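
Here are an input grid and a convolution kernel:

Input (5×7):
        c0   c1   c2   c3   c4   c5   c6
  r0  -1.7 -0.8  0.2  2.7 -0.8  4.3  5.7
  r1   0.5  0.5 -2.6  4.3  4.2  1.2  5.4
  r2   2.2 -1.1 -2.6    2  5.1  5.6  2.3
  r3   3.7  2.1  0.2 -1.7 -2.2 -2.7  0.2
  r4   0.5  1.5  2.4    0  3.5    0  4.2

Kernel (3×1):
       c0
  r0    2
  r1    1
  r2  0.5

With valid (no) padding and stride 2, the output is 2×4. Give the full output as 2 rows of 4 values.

-1.8 -3.5 5.15 17.95
8.35 -3.8 9.75 6.9

Output[0,0]: The receptive field on the input at this output position is [-1.7 / 0.5 / 2.2]. Elementwise product with the kernel and sum: -1.7·2 + 0.5·1 + 2.2·0.5.
Output[0,1]: The receptive field on the input at this output position is [0.2 / -2.6 / -2.6]. Elementwise product with the kernel and sum: 0.2·2 + -2.6·1 + -2.6·0.5.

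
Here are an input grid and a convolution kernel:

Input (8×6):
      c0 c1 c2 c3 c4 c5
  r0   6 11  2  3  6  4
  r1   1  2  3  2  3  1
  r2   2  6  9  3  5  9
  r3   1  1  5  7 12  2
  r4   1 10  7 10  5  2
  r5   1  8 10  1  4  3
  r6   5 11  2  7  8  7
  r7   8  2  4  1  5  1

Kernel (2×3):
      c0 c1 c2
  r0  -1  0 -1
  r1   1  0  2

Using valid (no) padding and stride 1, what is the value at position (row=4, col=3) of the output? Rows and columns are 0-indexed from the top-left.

-5

The receptive field on the input at this output position is [10 5 2 / 1 4 3]. Elementwise product with the kernel and sum: 10·-1 + 2·-1 + 1·1 + 3·2.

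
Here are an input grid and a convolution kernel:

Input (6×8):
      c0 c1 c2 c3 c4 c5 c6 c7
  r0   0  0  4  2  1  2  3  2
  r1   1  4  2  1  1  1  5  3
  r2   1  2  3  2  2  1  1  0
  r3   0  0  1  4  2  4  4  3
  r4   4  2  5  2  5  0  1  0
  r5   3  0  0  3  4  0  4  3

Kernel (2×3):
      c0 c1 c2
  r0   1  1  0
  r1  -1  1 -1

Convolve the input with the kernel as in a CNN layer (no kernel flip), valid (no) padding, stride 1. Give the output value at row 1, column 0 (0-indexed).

3

The receptive field on the input at this output position is [1 4 2 / 1 2 3]. Elementwise product with the kernel and sum: 1·1 + 4·1 + 1·-1 + 2·1 + 3·-1.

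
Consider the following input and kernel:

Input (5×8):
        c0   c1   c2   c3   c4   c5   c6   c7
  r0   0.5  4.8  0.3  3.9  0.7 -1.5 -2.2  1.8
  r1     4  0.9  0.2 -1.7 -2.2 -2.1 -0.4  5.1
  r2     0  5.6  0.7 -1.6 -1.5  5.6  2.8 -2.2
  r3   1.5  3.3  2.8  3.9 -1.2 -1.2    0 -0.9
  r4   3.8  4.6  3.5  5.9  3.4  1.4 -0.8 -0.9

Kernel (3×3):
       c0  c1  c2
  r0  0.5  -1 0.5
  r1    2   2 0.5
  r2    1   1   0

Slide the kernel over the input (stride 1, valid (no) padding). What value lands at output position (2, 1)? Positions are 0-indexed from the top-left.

The receptive field on the input at this output position is [5.6 0.7 -1.6 / 3.3 2.8 3.9 / 4.6 3.5 5.9]. Elementwise product with the kernel and sum: 5.6·0.5 + 0.7·-1 + -1.6·0.5 + 3.3·2 + 2.8·2 + 3.9·0.5 + 4.6·1 + 3.5·1.

23.55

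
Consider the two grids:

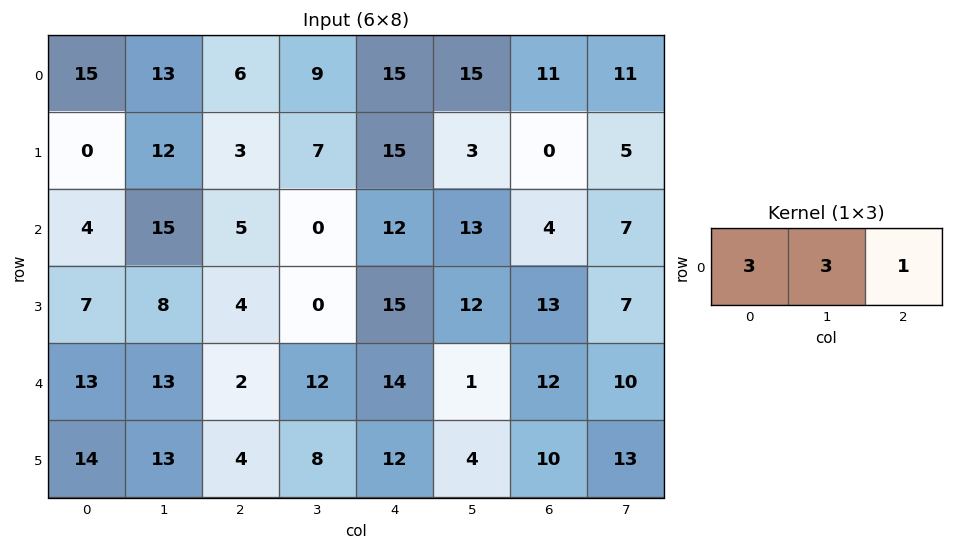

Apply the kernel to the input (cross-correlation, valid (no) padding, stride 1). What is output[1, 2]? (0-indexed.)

The receptive field on the input at this output position is [3 7 15]. Elementwise product with the kernel and sum: 3·3 + 7·3 + 15·1.

45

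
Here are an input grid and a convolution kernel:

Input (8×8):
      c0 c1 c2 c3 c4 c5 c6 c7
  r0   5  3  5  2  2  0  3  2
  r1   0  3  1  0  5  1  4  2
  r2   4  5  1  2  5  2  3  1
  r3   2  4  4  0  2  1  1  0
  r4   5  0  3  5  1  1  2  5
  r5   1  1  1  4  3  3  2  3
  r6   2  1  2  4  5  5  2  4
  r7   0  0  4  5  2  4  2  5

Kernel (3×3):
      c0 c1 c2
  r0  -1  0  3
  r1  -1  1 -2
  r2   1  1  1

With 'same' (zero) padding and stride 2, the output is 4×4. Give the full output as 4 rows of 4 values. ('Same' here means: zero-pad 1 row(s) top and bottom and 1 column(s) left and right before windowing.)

Output[0,0]: The receptive field on the zero-padded input at this output position is [0 0 0 / 0 5 3 / 0 0 3]. Elementwise product with the kernel and sum: 0·-1 + 0·3 + 0·-1 + 5·1 + 3·-2 + 0·1 + 0·1 + 3·1.
Output[0,1]: The receptive field on the zero-padded input at this output position is [0 0 0 / 3 5 2 / 3 1 0]. Elementwise product with the kernel and sum: 0·-1 + 0·3 + 3·-1 + 5·1 + 2·-2 + 3·1 + 1·1 + 0·1.

2 2 6 6
9 -3 5 6
19 -5 7 -2
3 13 7 6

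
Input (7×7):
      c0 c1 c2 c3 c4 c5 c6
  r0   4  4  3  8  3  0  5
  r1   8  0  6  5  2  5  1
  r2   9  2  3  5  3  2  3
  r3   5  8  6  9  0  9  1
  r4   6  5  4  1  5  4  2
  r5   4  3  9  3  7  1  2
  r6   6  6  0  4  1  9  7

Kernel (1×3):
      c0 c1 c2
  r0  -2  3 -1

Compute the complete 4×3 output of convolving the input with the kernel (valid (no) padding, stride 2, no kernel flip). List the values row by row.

Output[0,0]: The receptive field on the input at this output position is [4 4 3]. Elementwise product with the kernel and sum: 4·-2 + 4·3 + 3·-1.

1 15 -11
-15 6 -3
-1 -10 0
6 11 18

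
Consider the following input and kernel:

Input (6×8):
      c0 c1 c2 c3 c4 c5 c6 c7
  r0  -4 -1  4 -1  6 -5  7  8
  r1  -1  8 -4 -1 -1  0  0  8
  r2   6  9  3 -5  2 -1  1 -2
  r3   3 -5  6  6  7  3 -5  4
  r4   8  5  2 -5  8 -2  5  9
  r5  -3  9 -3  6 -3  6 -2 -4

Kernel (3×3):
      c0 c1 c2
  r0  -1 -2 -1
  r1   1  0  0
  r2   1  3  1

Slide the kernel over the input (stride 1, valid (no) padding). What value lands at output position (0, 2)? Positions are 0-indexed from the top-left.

-22

The receptive field on the input at this output position is [4 -1 6 / -4 -1 -1 / 3 -5 2]. Elementwise product with the kernel and sum: 4·-1 + -1·-2 + 6·-1 + -4·1 + 3·1 + -5·3 + 2·1.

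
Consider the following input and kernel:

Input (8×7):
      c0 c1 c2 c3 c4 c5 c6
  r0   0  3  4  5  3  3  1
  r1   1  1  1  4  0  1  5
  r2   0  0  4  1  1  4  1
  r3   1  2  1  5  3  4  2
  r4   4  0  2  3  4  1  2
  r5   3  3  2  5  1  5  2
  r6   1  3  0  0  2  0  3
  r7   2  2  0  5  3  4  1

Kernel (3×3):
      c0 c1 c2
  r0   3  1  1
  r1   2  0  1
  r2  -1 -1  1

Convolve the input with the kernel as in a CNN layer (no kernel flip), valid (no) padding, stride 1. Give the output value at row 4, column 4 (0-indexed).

20

The receptive field on the input at this output position is [4 1 2 / 1 5 2 / 2 0 3]. Elementwise product with the kernel and sum: 4·3 + 1·1 + 2·1 + 1·2 + 2·1 + 2·-1 + 0·-1 + 3·1.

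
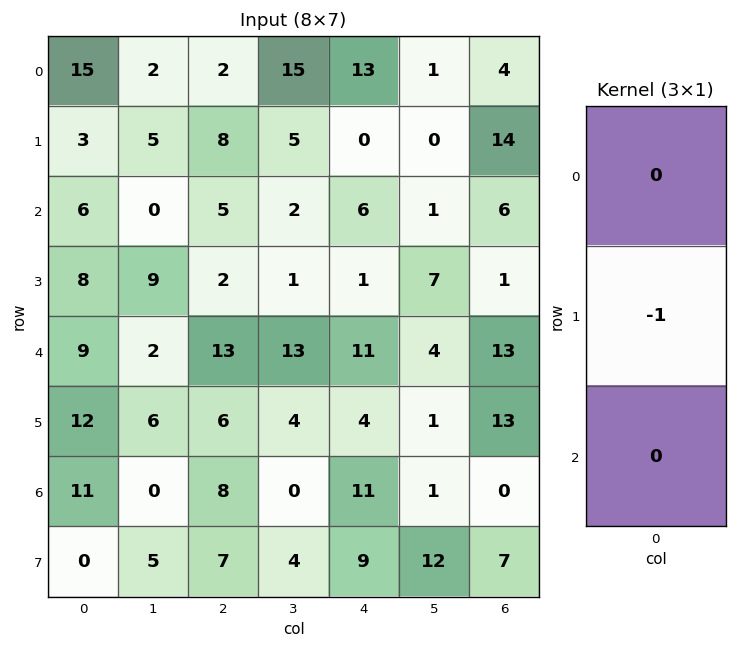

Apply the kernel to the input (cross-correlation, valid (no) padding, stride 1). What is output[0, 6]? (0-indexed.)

The receptive field on the input at this output position is [4 / 14 / 6]. Elementwise product with the kernel and sum: 14·-1.

-14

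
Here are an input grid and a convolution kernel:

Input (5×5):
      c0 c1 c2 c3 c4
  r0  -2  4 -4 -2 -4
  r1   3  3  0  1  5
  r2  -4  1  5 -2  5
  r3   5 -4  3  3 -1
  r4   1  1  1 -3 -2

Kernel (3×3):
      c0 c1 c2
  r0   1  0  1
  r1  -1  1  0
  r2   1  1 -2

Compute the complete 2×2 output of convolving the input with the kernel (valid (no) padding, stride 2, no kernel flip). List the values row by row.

Output[0,0]: The receptive field on the input at this output position is [-2 4 -4 / 3 3 0 / -4 1 5]. Elementwise product with the kernel and sum: -2·1 + -4·1 + 3·-1 + 3·1 + -4·1 + 1·1 + 5·-2.
Output[0,1]: The receptive field on the input at this output position is [-4 -2 -4 / 0 1 5 / 5 -2 5]. Elementwise product with the kernel and sum: -4·1 + -4·1 + 0·-1 + 1·1 + 5·1 + -2·1 + 5·-2.

-19 -14
-8 12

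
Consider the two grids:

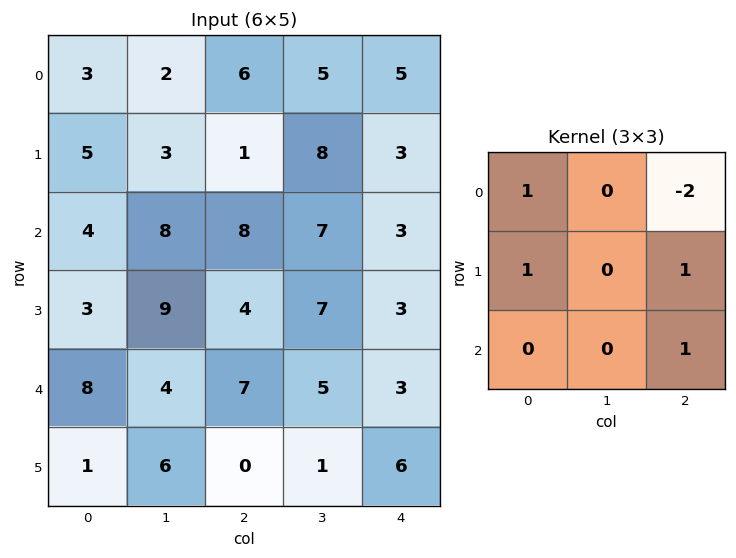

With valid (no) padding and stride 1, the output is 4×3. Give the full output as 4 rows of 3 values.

Output[0,0]: The receptive field on the input at this output position is [3 2 6 / 5 3 1 / 4 8 8]. Elementwise product with the kernel and sum: 3·1 + 6·-2 + 5·1 + 1·1 + 8·1.

5 10 3
19 9 9
2 15 12
10 5 14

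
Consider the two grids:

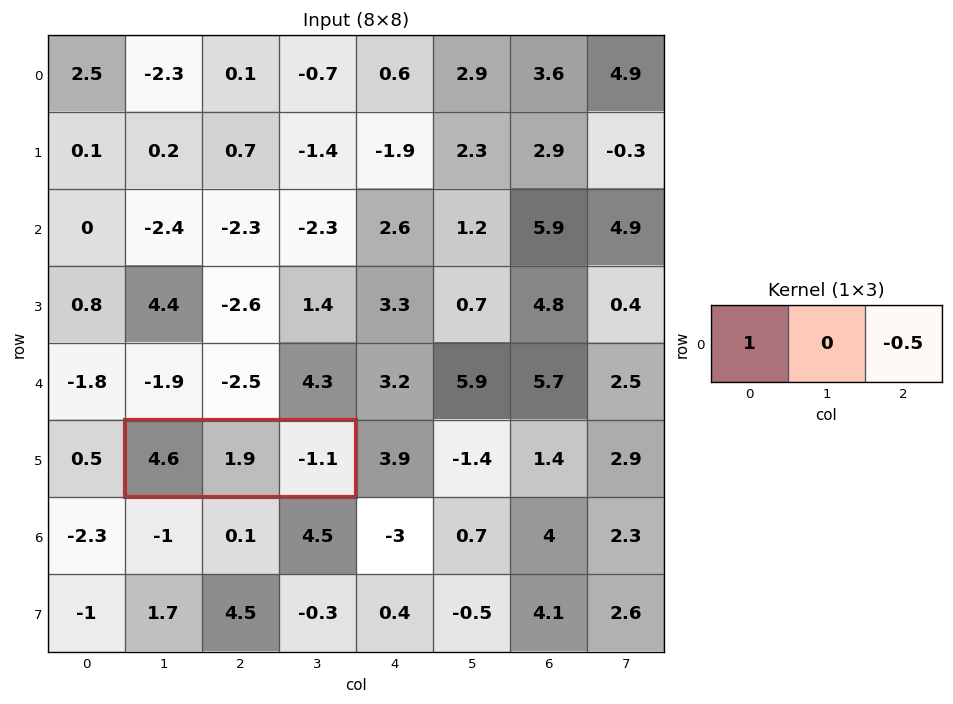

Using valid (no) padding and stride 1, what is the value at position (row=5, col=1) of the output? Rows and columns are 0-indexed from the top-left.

The receptive field on the input at this output position is [4.6 1.9 -1.1]. Elementwise product with the kernel and sum: 4.6·1 + -1.1·-0.5.

5.15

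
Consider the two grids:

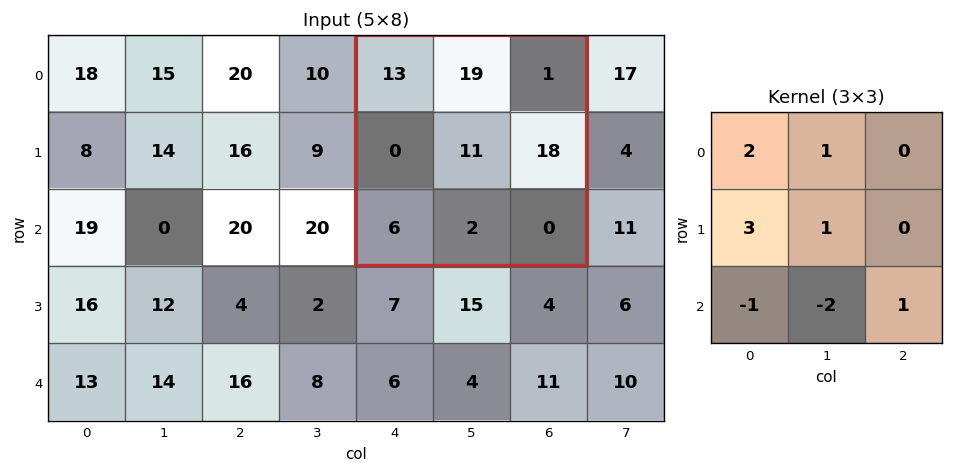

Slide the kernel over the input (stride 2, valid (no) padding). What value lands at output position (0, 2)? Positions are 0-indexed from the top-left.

The receptive field on the input at this output position is [13 19 1 / 0 11 18 / 6 2 0]. Elementwise product with the kernel and sum: 13·2 + 19·1 + 0·3 + 11·1 + 6·-1 + 2·-2 + 0·1.

46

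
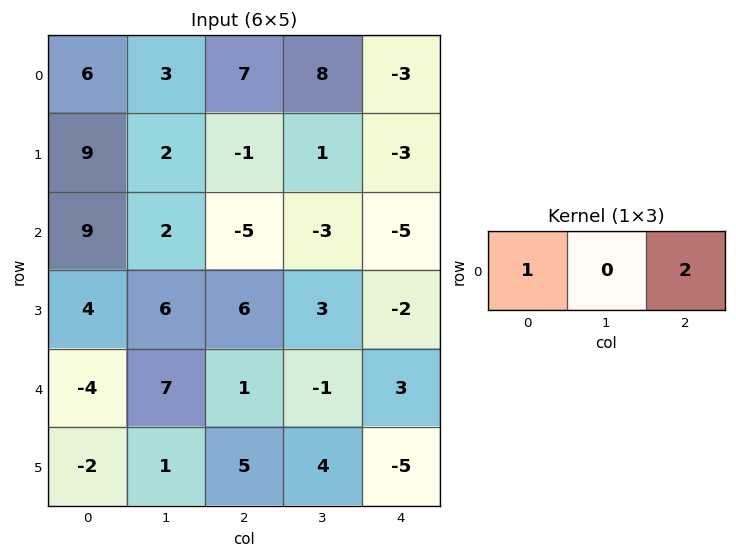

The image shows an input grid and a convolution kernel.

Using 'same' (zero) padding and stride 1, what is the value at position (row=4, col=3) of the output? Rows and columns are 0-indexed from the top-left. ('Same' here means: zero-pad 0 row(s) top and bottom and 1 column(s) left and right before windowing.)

The receptive field on the zero-padded input at this output position is [1 -1 3]. Elementwise product with the kernel and sum: 1·1 + 3·2.

7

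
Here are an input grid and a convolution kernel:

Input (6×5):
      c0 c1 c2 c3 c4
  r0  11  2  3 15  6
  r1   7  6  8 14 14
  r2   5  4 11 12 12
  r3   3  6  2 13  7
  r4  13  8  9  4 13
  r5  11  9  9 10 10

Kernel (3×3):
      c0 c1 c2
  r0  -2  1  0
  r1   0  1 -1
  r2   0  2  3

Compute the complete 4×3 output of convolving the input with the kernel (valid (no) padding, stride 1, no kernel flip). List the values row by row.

Output[0,0]: The receptive field on the input at this output position is [11 2 3 / 7 6 8 / 5 4 11]. Elementwise product with the kernel and sum: 11·-2 + 2·1 + 6·1 + 8·-1 + 4·2 + 11·3.
Output[0,1]: The receptive field on the input at this output position is [2 3 15 / 6 8 14 / 4 11 12]. Elementwise product with the kernel and sum: 2·-2 + 3·1 + 8·1 + 14·-1 + 11·2 + 12·3.

19 51 69
3 38 45
41 22 43
44 43 50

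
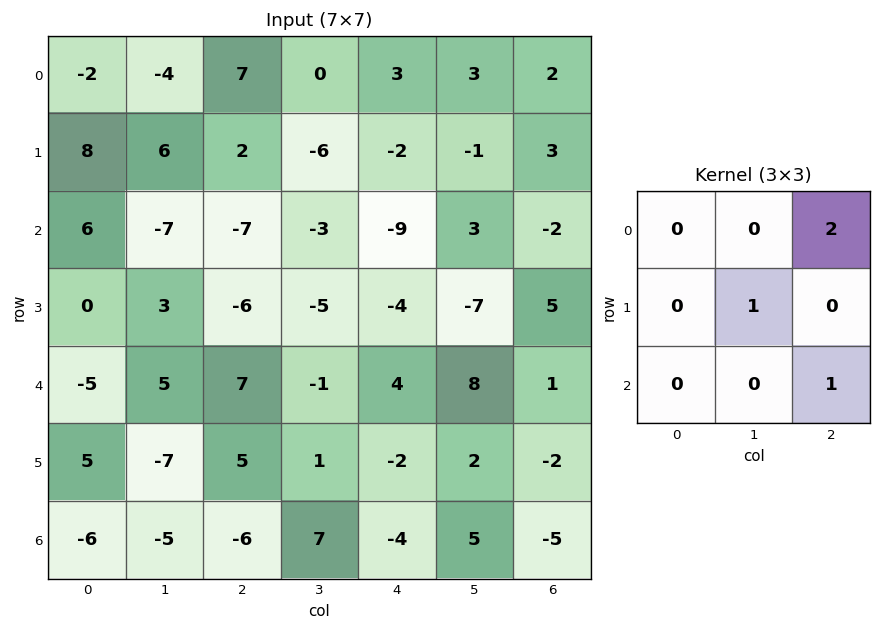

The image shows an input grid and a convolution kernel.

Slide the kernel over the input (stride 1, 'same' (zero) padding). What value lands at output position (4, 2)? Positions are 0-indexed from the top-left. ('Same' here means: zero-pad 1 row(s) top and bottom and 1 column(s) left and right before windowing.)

The receptive field on the zero-padded input at this output position is [3 -6 -5 / 5 7 -1 / -7 5 1]. Elementwise product with the kernel and sum: -5·2 + 7·1 + 1·1.

-2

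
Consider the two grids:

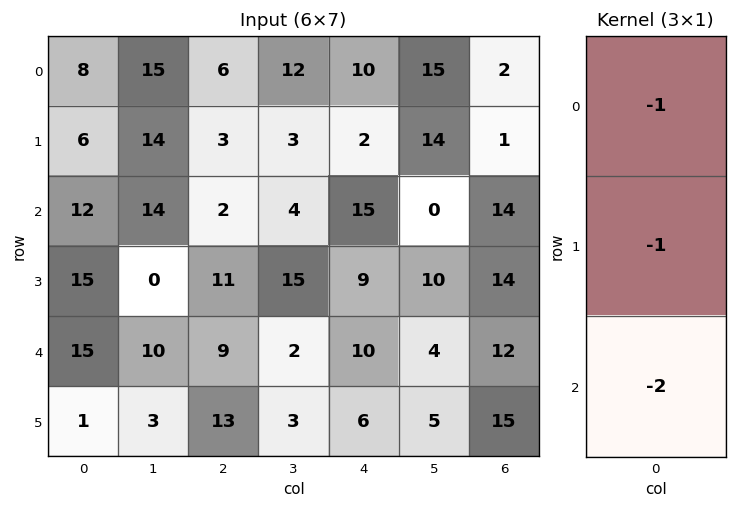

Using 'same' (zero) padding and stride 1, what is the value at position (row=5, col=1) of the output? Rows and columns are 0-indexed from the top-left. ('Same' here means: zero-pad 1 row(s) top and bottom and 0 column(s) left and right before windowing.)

-13

The receptive field on the zero-padded input at this output position is [10 / 3 / 0]. Elementwise product with the kernel and sum: 10·-1 + 3·-1 + 0·-2.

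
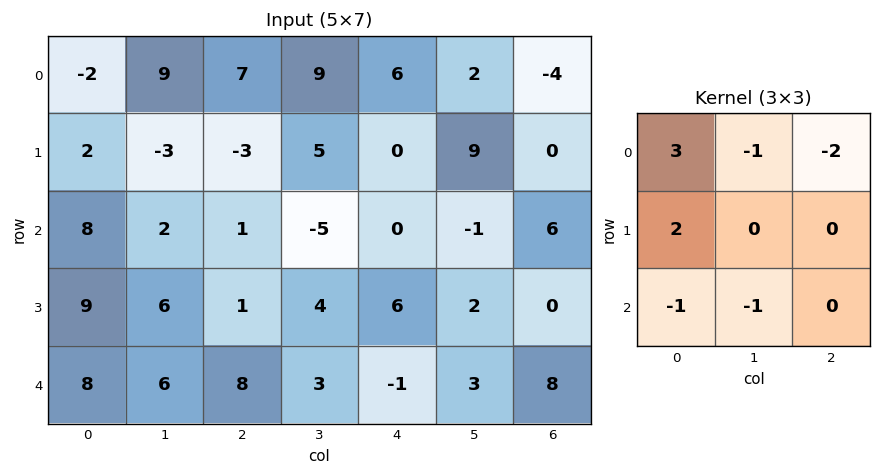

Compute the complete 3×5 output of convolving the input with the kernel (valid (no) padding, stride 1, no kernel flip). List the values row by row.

Output[0,0]: The receptive field on the input at this output position is [-2 9 7 / 2 -3 -3 / 8 2 1]. Elementwise product with the kernel and sum: -2·3 + 9·-1 + 7·-2 + 2·2 + 8·-1 + 2·-1.

-35 -7 -2 32 25
16 -19 -17 -23 -17
24 13 -1 -7 -1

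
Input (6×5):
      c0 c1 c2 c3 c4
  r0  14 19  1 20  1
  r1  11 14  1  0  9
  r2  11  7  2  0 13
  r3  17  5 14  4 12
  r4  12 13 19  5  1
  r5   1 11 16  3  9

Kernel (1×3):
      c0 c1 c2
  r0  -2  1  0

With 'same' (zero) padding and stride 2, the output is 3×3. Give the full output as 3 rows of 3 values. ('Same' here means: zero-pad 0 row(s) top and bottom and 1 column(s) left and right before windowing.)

Output[0,0]: The receptive field on the zero-padded input at this output position is [0 14 19]. Elementwise product with the kernel and sum: 0·-2 + 14·1.
Output[0,1]: The receptive field on the zero-padded input at this output position is [19 1 20]. Elementwise product with the kernel and sum: 19·-2 + 1·1.

14 -37 -39
11 -12 13
12 -7 -9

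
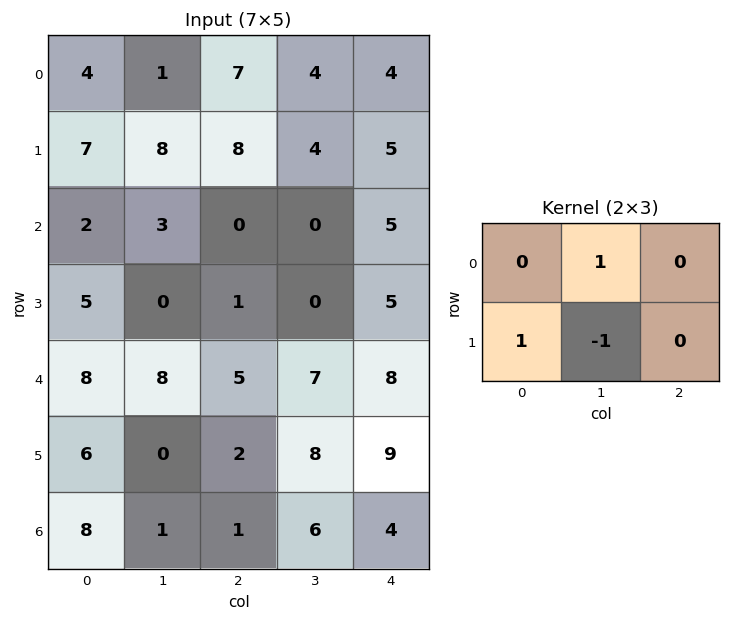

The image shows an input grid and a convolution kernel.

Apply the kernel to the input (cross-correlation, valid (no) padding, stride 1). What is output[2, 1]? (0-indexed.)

-1

The receptive field on the input at this output position is [3 0 0 / 0 1 0]. Elementwise product with the kernel and sum: 0·1 + 0·1 + 1·-1.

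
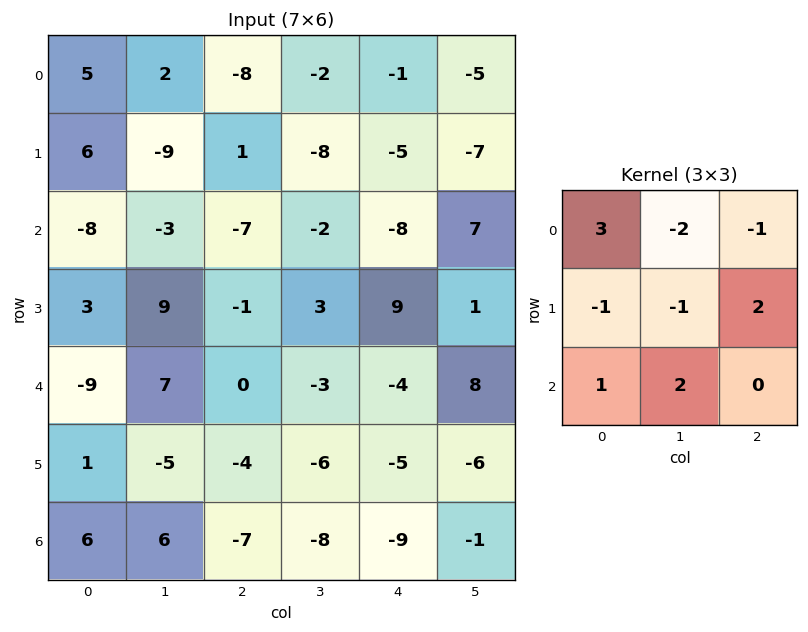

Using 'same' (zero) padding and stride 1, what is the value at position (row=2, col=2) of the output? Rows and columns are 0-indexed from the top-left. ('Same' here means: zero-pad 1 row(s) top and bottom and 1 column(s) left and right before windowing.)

-8

The receptive field on the zero-padded input at this output position is [-9 1 -8 / -3 -7 -2 / 9 -1 3]. Elementwise product with the kernel and sum: -9·3 + 1·-2 + -8·-1 + -3·-1 + -7·-1 + -2·2 + 9·1 + -1·2.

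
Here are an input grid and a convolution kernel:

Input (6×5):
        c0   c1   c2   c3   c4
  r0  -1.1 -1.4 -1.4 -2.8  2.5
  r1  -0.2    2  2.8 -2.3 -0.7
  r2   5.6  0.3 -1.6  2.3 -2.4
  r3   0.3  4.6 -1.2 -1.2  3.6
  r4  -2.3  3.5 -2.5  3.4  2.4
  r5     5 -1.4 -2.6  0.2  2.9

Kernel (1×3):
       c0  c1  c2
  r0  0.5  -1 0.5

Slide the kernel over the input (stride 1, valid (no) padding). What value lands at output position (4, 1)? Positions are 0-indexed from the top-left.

5.95

The receptive field on the input at this output position is [3.5 -2.5 3.4]. Elementwise product with the kernel and sum: 3.5·0.5 + -2.5·-1 + 3.4·0.5.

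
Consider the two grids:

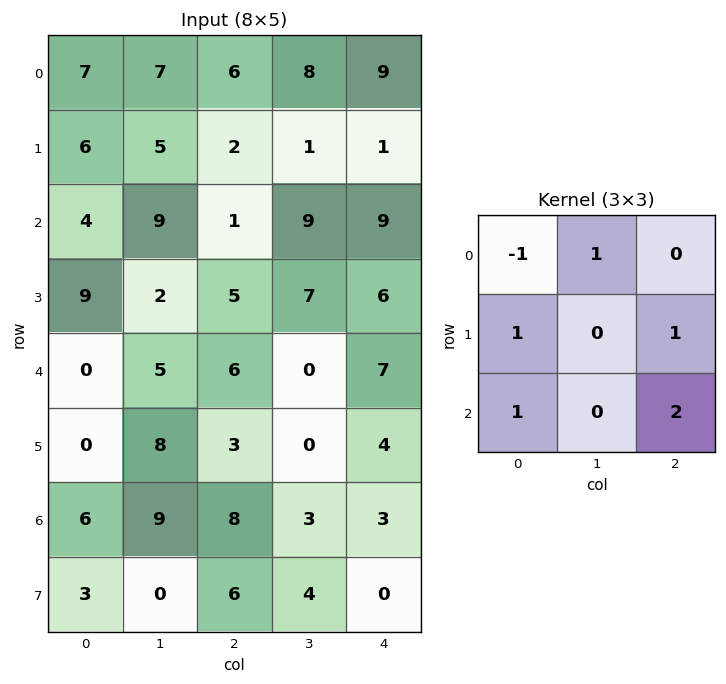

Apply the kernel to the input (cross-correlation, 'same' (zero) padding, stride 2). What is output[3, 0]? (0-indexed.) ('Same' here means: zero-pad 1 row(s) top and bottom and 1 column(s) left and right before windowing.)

The receptive field on the zero-padded input at this output position is [0 0 8 / 0 6 9 / 0 3 0]. Elementwise product with the kernel and sum: 0·-1 + 0·1 + 0·1 + 9·1 + 0·1 + 0·2.

9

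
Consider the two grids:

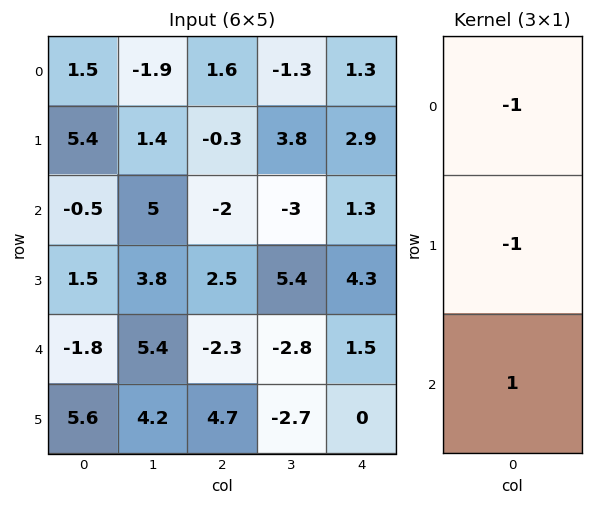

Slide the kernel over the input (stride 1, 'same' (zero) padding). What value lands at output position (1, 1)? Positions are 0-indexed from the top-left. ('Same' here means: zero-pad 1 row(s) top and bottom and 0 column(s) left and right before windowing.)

5.5

The receptive field on the zero-padded input at this output position is [-1.9 / 1.4 / 5]. Elementwise product with the kernel and sum: -1.9·-1 + 1.4·-1 + 5·1.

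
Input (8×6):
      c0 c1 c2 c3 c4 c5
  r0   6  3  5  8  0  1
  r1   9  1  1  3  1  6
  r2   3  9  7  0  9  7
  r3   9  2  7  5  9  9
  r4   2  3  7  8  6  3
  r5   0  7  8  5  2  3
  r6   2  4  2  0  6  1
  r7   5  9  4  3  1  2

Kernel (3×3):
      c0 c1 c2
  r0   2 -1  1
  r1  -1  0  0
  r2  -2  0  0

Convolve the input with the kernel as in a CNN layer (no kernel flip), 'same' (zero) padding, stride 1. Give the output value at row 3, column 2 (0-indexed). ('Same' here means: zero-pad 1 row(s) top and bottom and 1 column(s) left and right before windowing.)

3

The receptive field on the zero-padded input at this output position is [9 7 0 / 2 7 5 / 3 7 8]. Elementwise product with the kernel and sum: 9·2 + 7·-1 + 0·1 + 2·-1 + 3·-2.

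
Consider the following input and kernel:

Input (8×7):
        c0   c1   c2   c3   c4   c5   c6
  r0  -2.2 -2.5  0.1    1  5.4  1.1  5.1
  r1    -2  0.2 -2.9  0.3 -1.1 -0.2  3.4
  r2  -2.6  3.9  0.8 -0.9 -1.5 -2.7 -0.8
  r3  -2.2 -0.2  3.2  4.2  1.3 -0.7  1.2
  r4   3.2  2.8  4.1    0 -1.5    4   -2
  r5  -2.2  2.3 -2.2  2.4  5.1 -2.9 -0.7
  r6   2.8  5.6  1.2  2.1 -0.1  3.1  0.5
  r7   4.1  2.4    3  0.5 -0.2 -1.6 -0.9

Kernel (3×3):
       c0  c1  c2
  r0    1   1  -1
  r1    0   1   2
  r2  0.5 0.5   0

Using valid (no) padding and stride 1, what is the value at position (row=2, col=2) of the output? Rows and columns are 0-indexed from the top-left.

10.25

The receptive field on the input at this output position is [0.8 -0.9 -1.5 / 3.2 4.2 1.3 / 4.1 0 -1.5]. Elementwise product with the kernel and sum: 0.8·1 + -0.9·1 + -1.5·-1 + 4.2·1 + 1.3·2 + 4.1·0.5 + 0·0.5.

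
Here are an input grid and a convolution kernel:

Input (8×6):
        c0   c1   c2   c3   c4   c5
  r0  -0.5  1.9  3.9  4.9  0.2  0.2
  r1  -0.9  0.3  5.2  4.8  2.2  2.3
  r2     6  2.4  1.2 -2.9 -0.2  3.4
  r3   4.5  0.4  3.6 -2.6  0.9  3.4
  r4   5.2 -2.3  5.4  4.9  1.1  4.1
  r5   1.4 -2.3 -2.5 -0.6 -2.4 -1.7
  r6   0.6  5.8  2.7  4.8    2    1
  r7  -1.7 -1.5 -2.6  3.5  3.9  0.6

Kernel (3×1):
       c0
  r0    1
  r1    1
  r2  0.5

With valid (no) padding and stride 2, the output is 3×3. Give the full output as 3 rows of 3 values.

Output[0,0]: The receptive field on the input at this output position is [-0.5 / -0.9 / 6]. Elementwise product with the kernel and sum: -0.5·1 + -0.9·1 + 6·0.5.
Output[0,1]: The receptive field on the input at this output position is [3.9 / 5.2 / 1.2]. Elementwise product with the kernel and sum: 3.9·1 + 5.2·1 + 1.2·0.5.

1.6 9.7 2.3
13.1 7.5 1.25
6.9 4.25 -0.3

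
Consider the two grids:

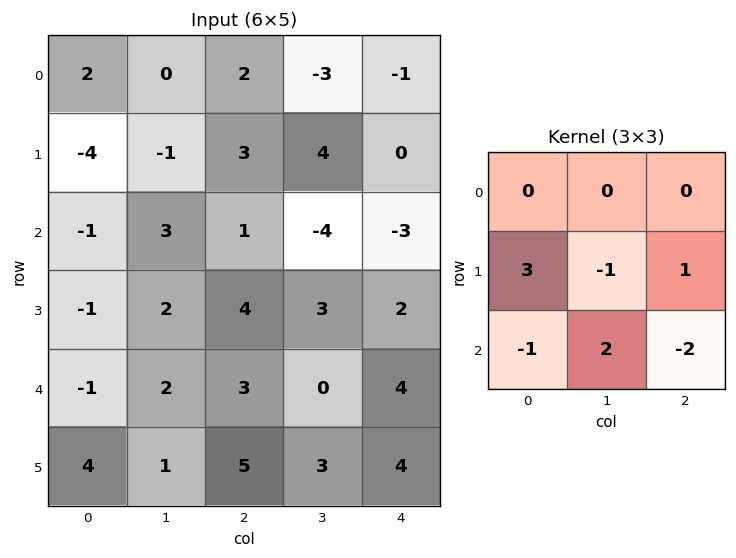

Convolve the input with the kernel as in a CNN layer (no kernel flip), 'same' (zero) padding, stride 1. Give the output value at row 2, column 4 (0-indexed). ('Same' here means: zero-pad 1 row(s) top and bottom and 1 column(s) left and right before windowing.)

-8

The receptive field on the zero-padded input at this output position is [4 0 0 / -4 -3 0 / 3 2 0]. Elementwise product with the kernel and sum: -4·3 + -3·-1 + 0·1 + 3·-1 + 2·2 + 0·-2.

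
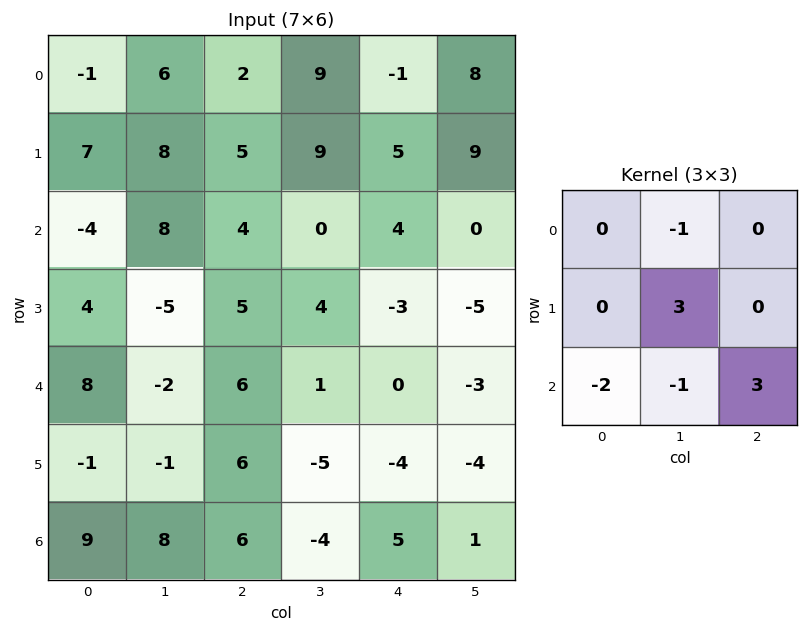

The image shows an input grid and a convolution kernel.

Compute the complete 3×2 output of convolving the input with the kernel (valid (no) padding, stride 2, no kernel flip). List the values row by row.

Output[0,0]: The receptive field on the input at this output position is [-1 6 2 / 7 8 5 / -4 8 4]. Elementwise product with the kernel and sum: 6·-1 + 8·3 + -4·-2 + 8·-1 + 4·3.
Output[0,1]: The receptive field on the input at this output position is [2 9 -1 / 5 9 5 / 4 0 4]. Elementwise product with the kernel and sum: 9·-1 + 9·3 + 4·-2 + 0·-1 + 4·3.

30 22
-19 -1
-9 -9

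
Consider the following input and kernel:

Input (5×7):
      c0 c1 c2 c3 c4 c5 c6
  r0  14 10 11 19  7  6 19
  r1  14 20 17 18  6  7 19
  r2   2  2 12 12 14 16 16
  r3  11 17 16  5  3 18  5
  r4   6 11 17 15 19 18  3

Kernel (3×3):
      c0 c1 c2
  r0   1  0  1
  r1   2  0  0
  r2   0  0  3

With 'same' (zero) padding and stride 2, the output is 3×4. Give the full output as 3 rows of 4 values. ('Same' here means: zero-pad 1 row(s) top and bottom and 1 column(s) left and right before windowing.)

60 74 59 12
71 57 103 39
17 44 53 54

Output[0,0]: The receptive field on the zero-padded input at this output position is [0 0 0 / 0 14 10 / 0 14 20]. Elementwise product with the kernel and sum: 0·1 + 0·1 + 0·2 + 20·3.
Output[0,1]: The receptive field on the zero-padded input at this output position is [0 0 0 / 10 11 19 / 20 17 18]. Elementwise product with the kernel and sum: 0·1 + 0·1 + 10·2 + 18·3.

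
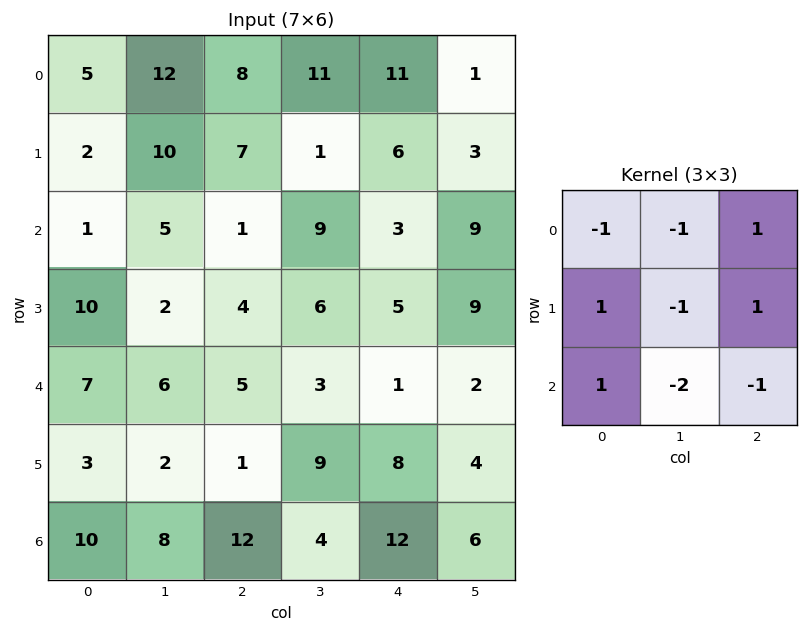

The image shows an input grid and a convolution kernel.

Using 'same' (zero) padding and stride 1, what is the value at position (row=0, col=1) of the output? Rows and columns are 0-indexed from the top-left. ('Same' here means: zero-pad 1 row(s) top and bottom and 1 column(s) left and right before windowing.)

-24

The receptive field on the zero-padded input at this output position is [0 0 0 / 5 12 8 / 2 10 7]. Elementwise product with the kernel and sum: 0·-1 + 0·-1 + 0·1 + 5·1 + 12·-1 + 8·1 + 2·1 + 10·-2 + 7·-1.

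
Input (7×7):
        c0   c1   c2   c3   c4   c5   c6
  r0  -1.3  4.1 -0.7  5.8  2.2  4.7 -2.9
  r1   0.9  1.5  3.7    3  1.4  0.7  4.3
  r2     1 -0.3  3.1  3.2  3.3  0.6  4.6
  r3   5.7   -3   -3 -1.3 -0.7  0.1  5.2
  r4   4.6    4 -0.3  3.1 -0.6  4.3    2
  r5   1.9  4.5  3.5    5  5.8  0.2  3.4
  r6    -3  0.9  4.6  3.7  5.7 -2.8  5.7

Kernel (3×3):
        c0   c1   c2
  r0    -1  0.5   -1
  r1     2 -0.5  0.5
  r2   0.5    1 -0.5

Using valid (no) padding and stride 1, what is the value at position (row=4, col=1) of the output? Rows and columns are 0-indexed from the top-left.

The receptive field on the input at this output position is [4 -0.3 3.1 / 4.5 3.5 5 / 0.9 4.6 3.7]. Elementwise product with the kernel and sum: 4·-1 + -0.3·0.5 + 3.1·-1 + 4.5·2 + 3.5·-0.5 + 5·0.5 + 0.9·0.5 + 4.6·1 + 3.7·-0.5.

5.7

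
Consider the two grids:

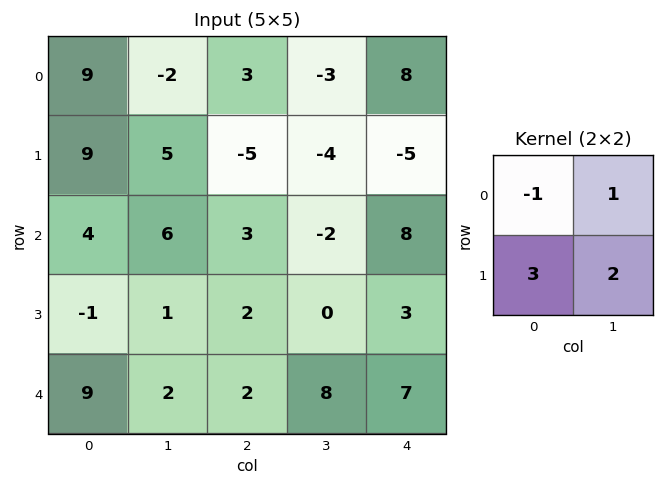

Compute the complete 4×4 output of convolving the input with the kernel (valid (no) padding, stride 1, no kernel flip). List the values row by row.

Output[0,0]: The receptive field on the input at this output position is [9 -2 / 9 5]. Elementwise product with the kernel and sum: 9·-1 + -2·1 + 9·3 + 5·2.

26 10 -29 -11
20 14 6 9
1 4 1 16
33 11 20 41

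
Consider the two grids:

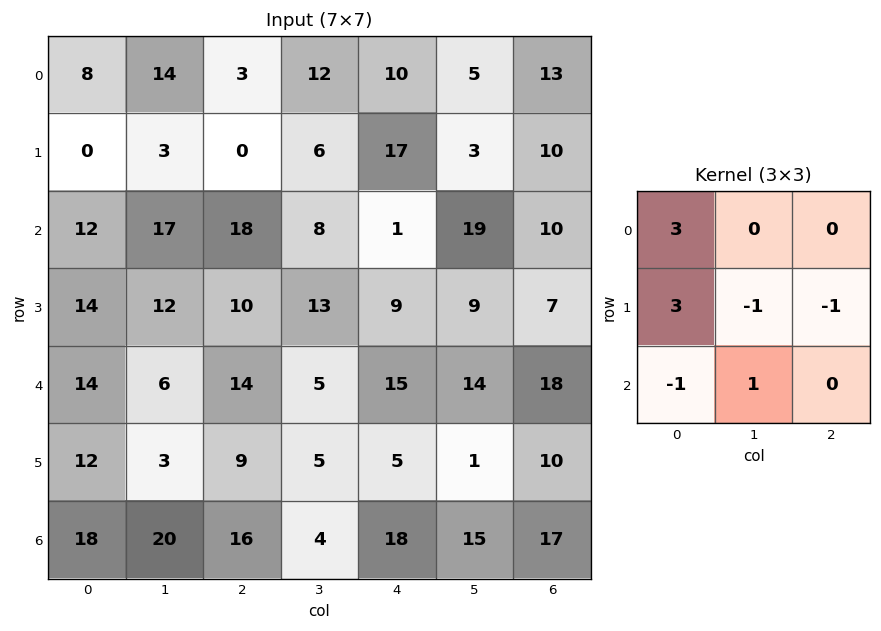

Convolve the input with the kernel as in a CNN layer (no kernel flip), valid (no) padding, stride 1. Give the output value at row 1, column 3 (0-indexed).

18

The receptive field on the input at this output position is [6 17 3 / 8 1 19 / 13 9 9]. Elementwise product with the kernel and sum: 6·3 + 8·3 + 1·-1 + 19·-1 + 13·-1 + 9·1.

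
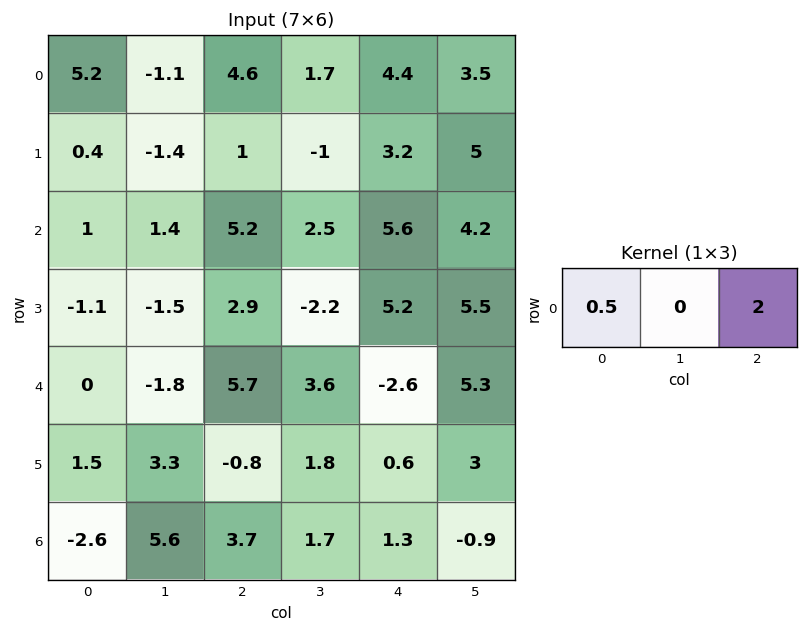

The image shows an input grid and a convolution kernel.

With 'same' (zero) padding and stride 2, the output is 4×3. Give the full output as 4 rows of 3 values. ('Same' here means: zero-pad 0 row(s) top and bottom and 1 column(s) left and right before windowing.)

-2.2 2.85 7.85
2.8 5.7 9.65
-3.6 6.3 12.4
11.2 6.2 -0.95

Output[0,0]: The receptive field on the zero-padded input at this output position is [0 5.2 -1.1]. Elementwise product with the kernel and sum: 0·0.5 + -1.1·2.
Output[0,1]: The receptive field on the zero-padded input at this output position is [-1.1 4.6 1.7]. Elementwise product with the kernel and sum: -1.1·0.5 + 1.7·2.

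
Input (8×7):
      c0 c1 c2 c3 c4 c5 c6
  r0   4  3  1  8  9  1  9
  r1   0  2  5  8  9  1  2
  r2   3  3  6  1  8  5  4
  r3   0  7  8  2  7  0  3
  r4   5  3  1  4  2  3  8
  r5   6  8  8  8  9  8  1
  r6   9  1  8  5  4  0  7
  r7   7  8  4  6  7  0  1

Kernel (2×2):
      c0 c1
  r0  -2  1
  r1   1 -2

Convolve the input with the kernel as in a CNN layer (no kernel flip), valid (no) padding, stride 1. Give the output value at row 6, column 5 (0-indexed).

The receptive field on the input at this output position is [0 7 / 0 1]. Elementwise product with the kernel and sum: 0·-2 + 7·1 + 0·1 + 1·-2.

5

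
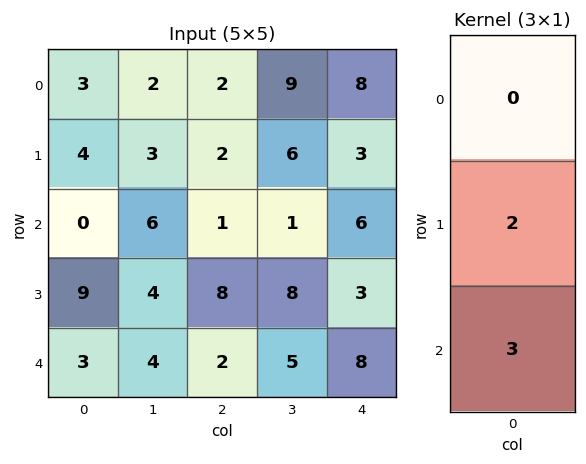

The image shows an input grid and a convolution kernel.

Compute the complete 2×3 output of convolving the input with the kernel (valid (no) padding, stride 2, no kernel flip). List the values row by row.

8 7 24
27 22 30

Output[0,0]: The receptive field on the input at this output position is [3 / 4 / 0]. Elementwise product with the kernel and sum: 4·2 + 0·3.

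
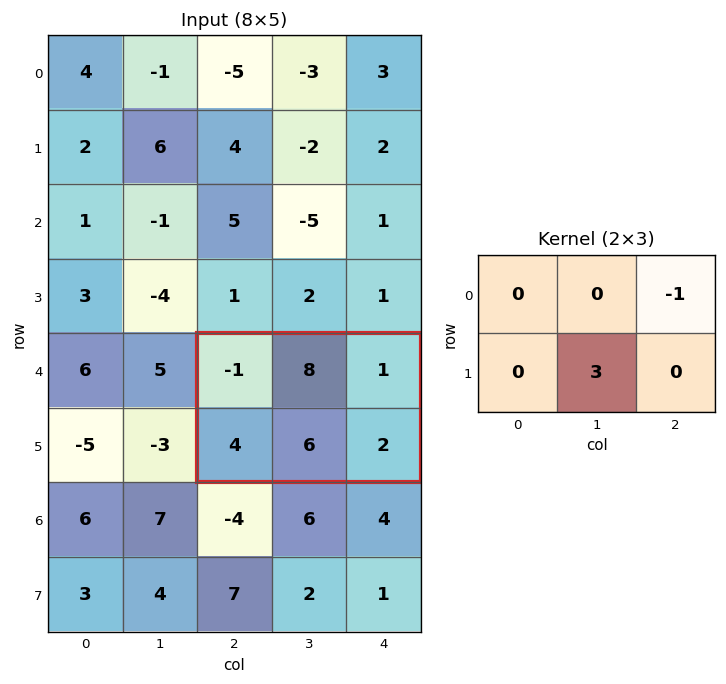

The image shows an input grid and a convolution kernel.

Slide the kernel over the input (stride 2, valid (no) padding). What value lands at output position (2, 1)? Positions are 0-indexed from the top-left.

17

The receptive field on the input at this output position is [-1 8 1 / 4 6 2]. Elementwise product with the kernel and sum: 1·-1 + 6·3.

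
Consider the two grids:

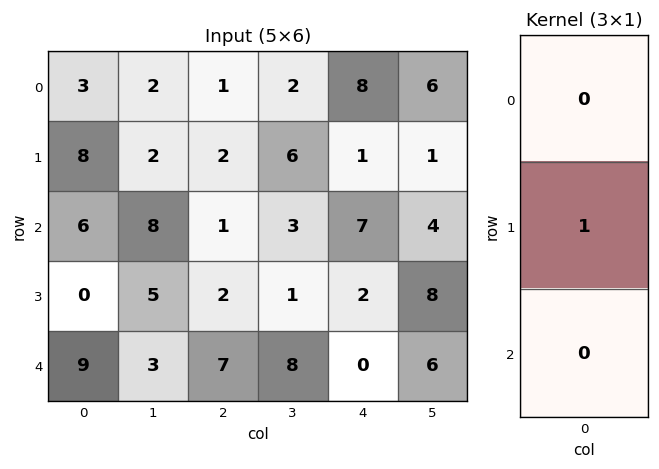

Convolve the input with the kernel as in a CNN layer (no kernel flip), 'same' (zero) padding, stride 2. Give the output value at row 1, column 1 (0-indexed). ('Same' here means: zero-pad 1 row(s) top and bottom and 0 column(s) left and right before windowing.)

1

The receptive field on the zero-padded input at this output position is [2 / 1 / 2]. Elementwise product with the kernel and sum: 1·1.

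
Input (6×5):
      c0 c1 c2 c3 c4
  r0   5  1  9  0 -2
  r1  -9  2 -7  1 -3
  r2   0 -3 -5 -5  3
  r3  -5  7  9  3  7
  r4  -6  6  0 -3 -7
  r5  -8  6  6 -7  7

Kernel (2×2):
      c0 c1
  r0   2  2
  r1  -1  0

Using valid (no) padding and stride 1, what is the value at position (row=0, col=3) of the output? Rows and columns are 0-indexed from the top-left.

-5

The receptive field on the input at this output position is [0 -2 / 1 -3]. Elementwise product with the kernel and sum: 0·2 + -2·2 + 1·-1.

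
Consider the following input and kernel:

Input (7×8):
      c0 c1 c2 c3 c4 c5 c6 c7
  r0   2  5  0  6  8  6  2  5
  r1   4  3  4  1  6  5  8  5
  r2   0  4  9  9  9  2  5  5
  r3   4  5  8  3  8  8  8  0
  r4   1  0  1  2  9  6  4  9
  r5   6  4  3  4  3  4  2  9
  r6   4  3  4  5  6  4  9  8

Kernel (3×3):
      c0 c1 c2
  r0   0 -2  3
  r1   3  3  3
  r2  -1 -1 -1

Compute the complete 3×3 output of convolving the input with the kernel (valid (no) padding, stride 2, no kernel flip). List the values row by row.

Output[0,0]: The receptive field on the input at this output position is [2 5 0 / 4 3 4 / 0 4 9]. Elementwise product with the kernel and sum: 5·-2 + 0·3 + 4·3 + 3·3 + 4·3 + 0·-1 + 4·-1 + 9·-1.
Output[0,1]: The receptive field on the input at this output position is [0 6 8 / 4 1 6 / 9 9 9]. Elementwise product with the kernel and sum: 6·-2 + 8·3 + 4·3 + 1·3 + 6·3 + 9·-1 + 9·-1 + 9·-1.

10 18 35
68 54 64
31 38 8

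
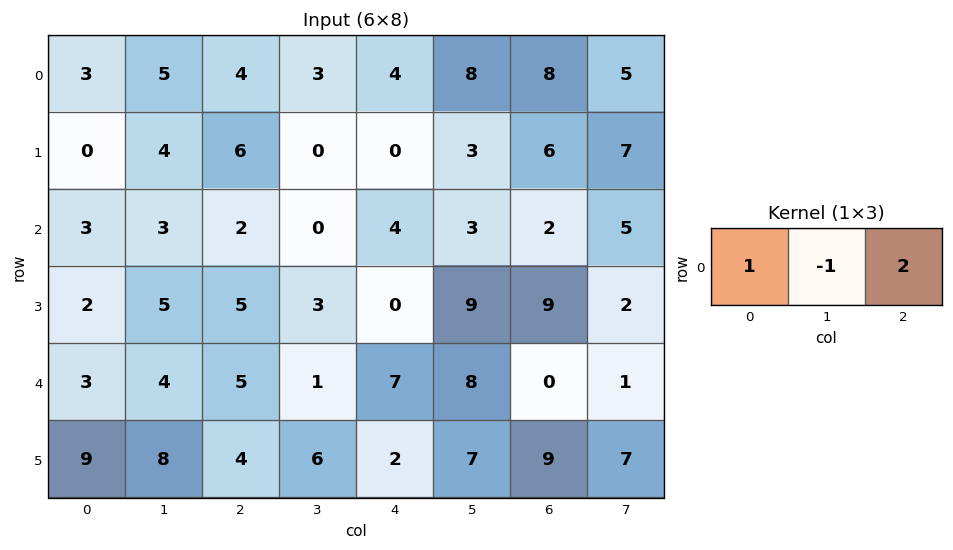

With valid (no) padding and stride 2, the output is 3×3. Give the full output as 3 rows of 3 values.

6 9 12
4 10 5
9 18 -1

Output[0,0]: The receptive field on the input at this output position is [3 5 4]. Elementwise product with the kernel and sum: 3·1 + 5·-1 + 4·2.
Output[0,1]: The receptive field on the input at this output position is [4 3 4]. Elementwise product with the kernel and sum: 4·1 + 3·-1 + 4·2.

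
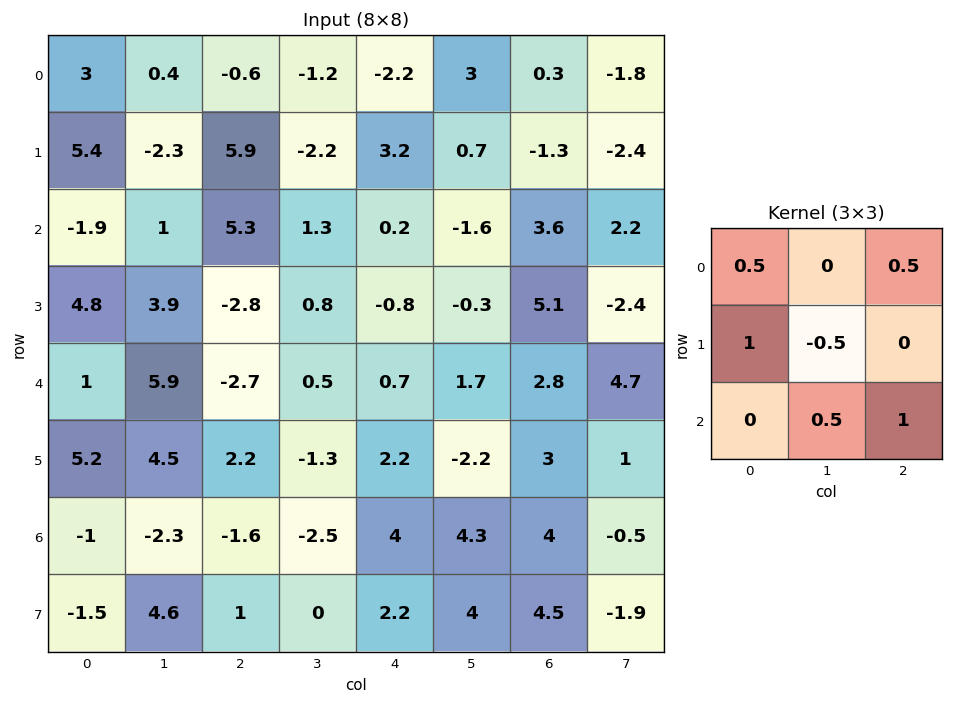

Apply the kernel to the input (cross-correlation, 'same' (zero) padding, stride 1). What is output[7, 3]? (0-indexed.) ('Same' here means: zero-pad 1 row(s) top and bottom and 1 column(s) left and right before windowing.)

2.2

The receptive field on the zero-padded input at this output position is [-1.6 -2.5 4 / 1 0 2.2 / 0 0 0]. Elementwise product with the kernel and sum: -1.6·0.5 + 4·0.5 + 1·1 + 0·-0.5 + 0·0.5 + 0·1.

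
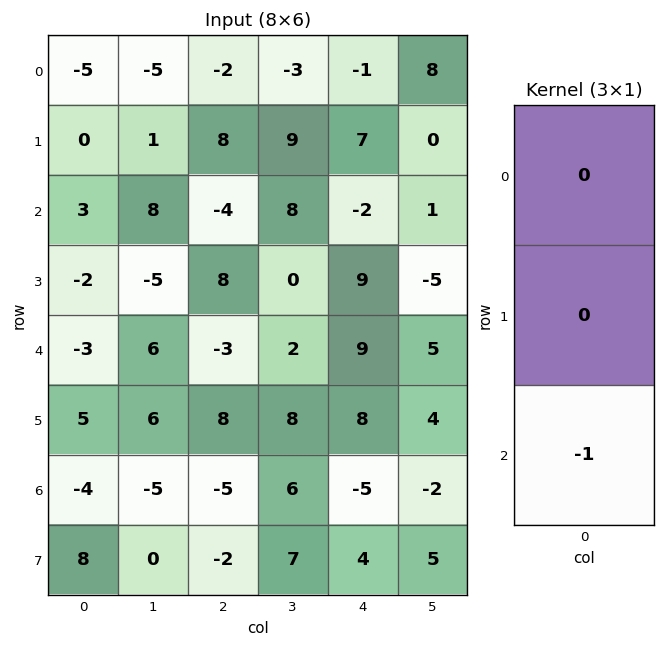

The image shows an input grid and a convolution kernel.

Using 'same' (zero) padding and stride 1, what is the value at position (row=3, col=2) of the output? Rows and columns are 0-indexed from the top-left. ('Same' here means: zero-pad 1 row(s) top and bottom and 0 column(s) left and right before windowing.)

3

The receptive field on the zero-padded input at this output position is [-4 / 8 / -3]. Elementwise product with the kernel and sum: -3·-1.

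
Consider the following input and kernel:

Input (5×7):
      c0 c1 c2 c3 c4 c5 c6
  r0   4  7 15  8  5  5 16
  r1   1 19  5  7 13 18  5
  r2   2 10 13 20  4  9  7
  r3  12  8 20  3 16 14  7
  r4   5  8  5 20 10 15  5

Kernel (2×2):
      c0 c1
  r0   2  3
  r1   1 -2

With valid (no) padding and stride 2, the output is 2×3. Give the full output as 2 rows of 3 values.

-8 45 2
30 100 23

Output[0,0]: The receptive field on the input at this output position is [4 7 / 1 19]. Elementwise product with the kernel and sum: 4·2 + 7·3 + 1·1 + 19·-2.
Output[0,1]: The receptive field on the input at this output position is [15 8 / 5 7]. Elementwise product with the kernel and sum: 15·2 + 8·3 + 5·1 + 7·-2.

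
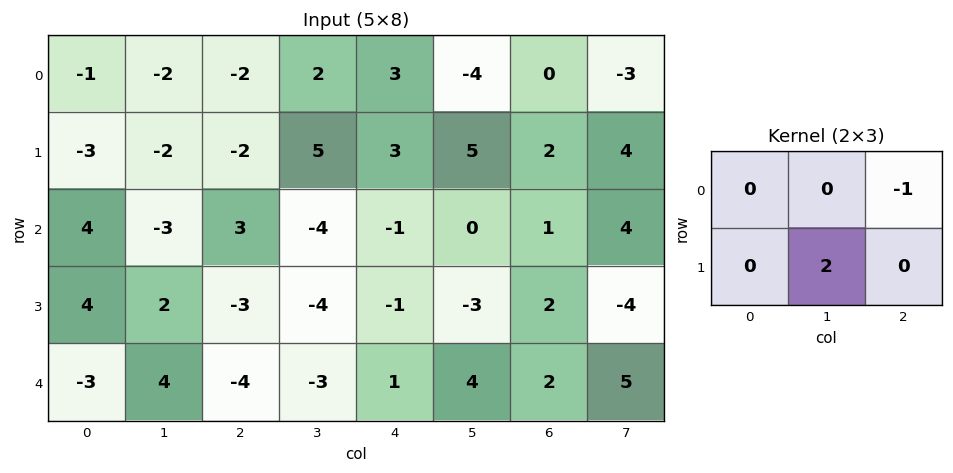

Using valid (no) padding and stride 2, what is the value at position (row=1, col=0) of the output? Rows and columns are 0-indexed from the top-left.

1

The receptive field on the input at this output position is [4 -3 3 / 4 2 -3]. Elementwise product with the kernel and sum: 3·-1 + 2·2.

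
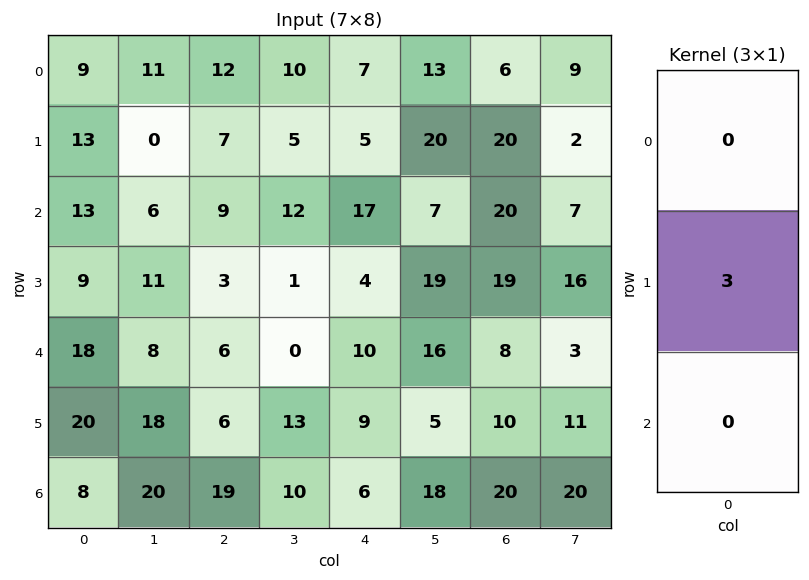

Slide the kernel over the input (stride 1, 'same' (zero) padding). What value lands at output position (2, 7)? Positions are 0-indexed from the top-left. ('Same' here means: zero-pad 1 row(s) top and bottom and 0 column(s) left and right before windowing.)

The receptive field on the zero-padded input at this output position is [2 / 7 / 16]. Elementwise product with the kernel and sum: 7·3.

21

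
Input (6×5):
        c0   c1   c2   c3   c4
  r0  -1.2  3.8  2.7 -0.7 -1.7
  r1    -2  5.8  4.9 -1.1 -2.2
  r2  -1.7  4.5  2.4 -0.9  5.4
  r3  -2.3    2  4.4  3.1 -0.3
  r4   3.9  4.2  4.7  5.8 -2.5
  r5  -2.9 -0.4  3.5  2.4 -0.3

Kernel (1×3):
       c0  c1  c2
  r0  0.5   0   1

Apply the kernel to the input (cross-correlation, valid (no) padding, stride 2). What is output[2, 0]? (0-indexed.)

The receptive field on the input at this output position is [3.9 4.2 4.7]. Elementwise product with the kernel and sum: 3.9·0.5 + 4.7·1.

6.65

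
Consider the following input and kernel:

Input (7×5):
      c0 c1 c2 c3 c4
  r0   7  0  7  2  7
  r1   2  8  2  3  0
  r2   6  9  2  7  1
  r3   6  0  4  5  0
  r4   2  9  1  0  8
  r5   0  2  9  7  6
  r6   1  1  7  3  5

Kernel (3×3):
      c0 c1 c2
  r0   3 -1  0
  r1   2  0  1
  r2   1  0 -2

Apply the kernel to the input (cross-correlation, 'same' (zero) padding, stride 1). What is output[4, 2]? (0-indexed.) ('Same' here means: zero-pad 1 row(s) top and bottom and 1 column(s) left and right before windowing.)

2

The receptive field on the zero-padded input at this output position is [0 4 5 / 9 1 0 / 2 9 7]. Elementwise product with the kernel and sum: 0·3 + 4·-1 + 9·2 + 0·1 + 2·1 + 7·-2.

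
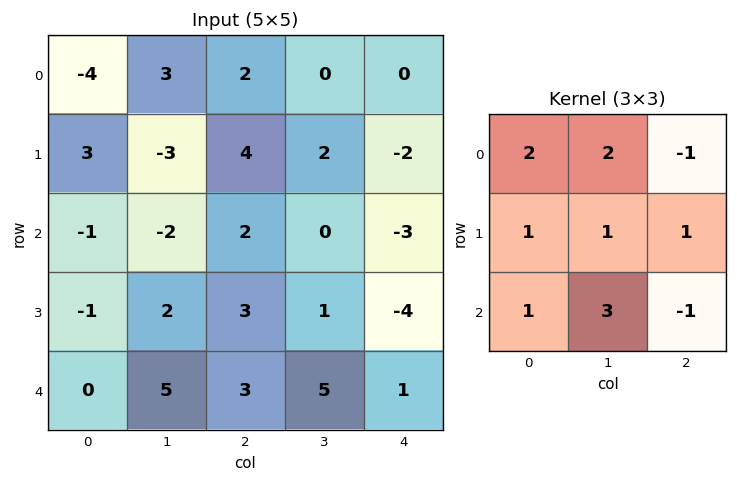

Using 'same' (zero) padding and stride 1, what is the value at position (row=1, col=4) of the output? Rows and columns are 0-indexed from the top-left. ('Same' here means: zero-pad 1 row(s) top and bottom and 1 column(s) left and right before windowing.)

-9

The receptive field on the zero-padded input at this output position is [0 0 0 / 2 -2 0 / 0 -3 0]. Elementwise product with the kernel and sum: 0·2 + 0·2 + 0·-1 + 2·1 + -2·1 + 0·1 + 0·1 + -3·3 + 0·-1.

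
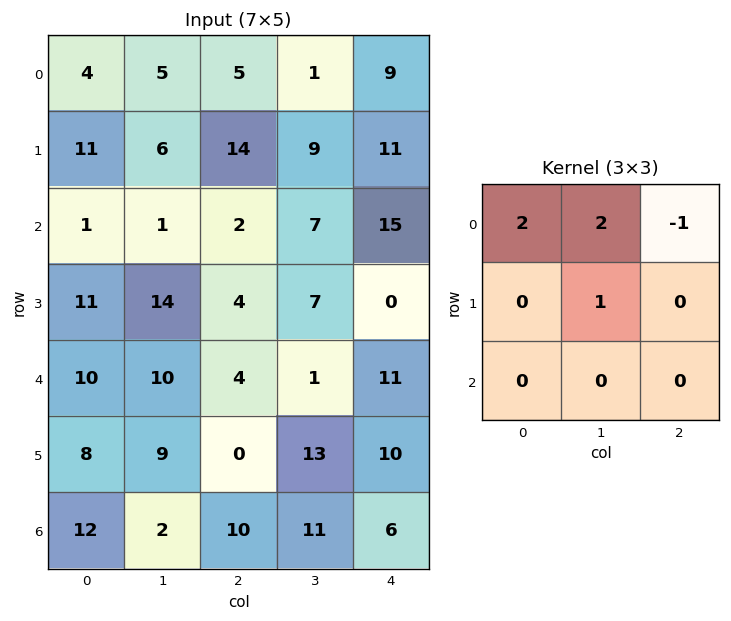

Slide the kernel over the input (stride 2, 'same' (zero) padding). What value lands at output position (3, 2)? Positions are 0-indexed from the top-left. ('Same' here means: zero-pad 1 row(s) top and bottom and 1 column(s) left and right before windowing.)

52

The receptive field on the zero-padded input at this output position is [13 10 0 / 11 6 0 / 0 0 0]. Elementwise product with the kernel and sum: 13·2 + 10·2 + 0·-1 + 6·1.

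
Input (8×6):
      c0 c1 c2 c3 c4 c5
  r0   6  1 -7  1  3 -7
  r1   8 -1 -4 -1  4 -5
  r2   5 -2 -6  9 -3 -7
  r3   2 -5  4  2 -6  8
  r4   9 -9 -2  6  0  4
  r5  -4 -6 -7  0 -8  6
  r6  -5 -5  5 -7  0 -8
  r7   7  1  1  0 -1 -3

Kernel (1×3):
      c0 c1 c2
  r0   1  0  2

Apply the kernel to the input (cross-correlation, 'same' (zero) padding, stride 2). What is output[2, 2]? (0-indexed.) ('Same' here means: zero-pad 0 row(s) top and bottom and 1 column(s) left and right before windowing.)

14

The receptive field on the zero-padded input at this output position is [6 0 4]. Elementwise product with the kernel and sum: 6·1 + 4·2.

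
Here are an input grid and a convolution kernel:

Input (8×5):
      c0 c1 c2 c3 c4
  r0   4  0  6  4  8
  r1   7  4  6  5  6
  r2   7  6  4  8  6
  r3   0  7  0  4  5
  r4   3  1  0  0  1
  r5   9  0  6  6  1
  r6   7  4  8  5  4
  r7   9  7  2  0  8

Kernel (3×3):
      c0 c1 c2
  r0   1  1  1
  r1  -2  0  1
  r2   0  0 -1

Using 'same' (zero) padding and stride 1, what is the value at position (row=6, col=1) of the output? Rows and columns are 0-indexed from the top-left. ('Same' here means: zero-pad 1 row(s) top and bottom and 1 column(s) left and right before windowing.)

The receptive field on the zero-padded input at this output position is [9 0 6 / 7 4 8 / 9 7 2]. Elementwise product with the kernel and sum: 9·1 + 0·1 + 6·1 + 7·-2 + 8·1 + 2·-1.

7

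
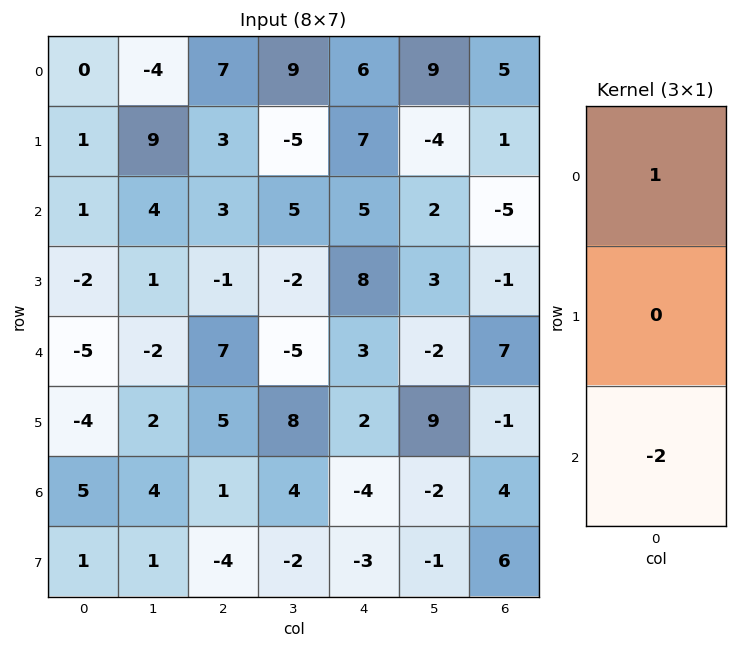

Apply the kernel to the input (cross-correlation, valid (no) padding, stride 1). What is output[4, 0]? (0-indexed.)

-15

The receptive field on the input at this output position is [-5 / -4 / 5]. Elementwise product with the kernel and sum: -5·1 + 5·-2.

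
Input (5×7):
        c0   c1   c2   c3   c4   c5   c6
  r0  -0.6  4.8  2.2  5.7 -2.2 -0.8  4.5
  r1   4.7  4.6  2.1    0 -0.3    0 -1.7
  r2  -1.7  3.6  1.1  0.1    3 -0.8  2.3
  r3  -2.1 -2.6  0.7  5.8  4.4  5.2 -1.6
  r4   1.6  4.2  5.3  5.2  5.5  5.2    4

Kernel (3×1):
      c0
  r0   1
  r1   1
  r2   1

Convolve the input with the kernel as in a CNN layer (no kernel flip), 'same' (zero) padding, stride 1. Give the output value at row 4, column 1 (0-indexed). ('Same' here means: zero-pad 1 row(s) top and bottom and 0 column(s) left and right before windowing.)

The receptive field on the zero-padded input at this output position is [-2.6 / 4.2 / 0]. Elementwise product with the kernel and sum: -2.6·1 + 4.2·1 + 0·1.

1.6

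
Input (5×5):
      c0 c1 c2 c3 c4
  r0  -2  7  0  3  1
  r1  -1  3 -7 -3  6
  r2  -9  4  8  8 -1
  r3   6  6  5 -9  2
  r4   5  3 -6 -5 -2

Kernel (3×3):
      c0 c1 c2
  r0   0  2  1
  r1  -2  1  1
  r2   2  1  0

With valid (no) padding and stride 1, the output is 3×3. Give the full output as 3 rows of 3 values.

-2 3 48
47 8 -8
28 8 -19

Output[0,0]: The receptive field on the input at this output position is [-2 7 0 / -1 3 -7 / -9 4 8]. Elementwise product with the kernel and sum: 7·2 + 0·1 + -1·-2 + 3·1 + -7·1 + -9·2 + 4·1.
Output[0,1]: The receptive field on the input at this output position is [7 0 3 / 3 -7 -3 / 4 8 8]. Elementwise product with the kernel and sum: 0·2 + 3·1 + 3·-2 + -7·1 + -3·1 + 4·2 + 8·1.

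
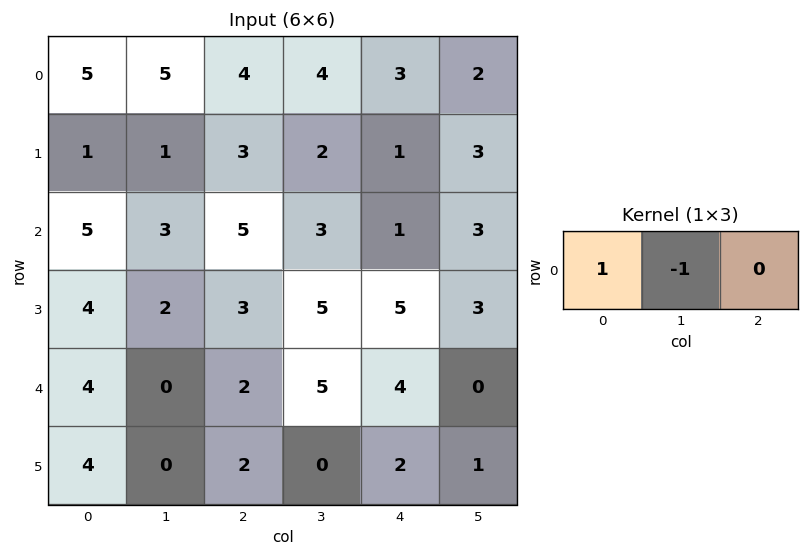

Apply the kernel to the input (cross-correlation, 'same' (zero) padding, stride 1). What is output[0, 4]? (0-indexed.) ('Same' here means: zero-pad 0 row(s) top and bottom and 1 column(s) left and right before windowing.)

1

The receptive field on the zero-padded input at this output position is [4 3 2]. Elementwise product with the kernel and sum: 4·1 + 3·-1.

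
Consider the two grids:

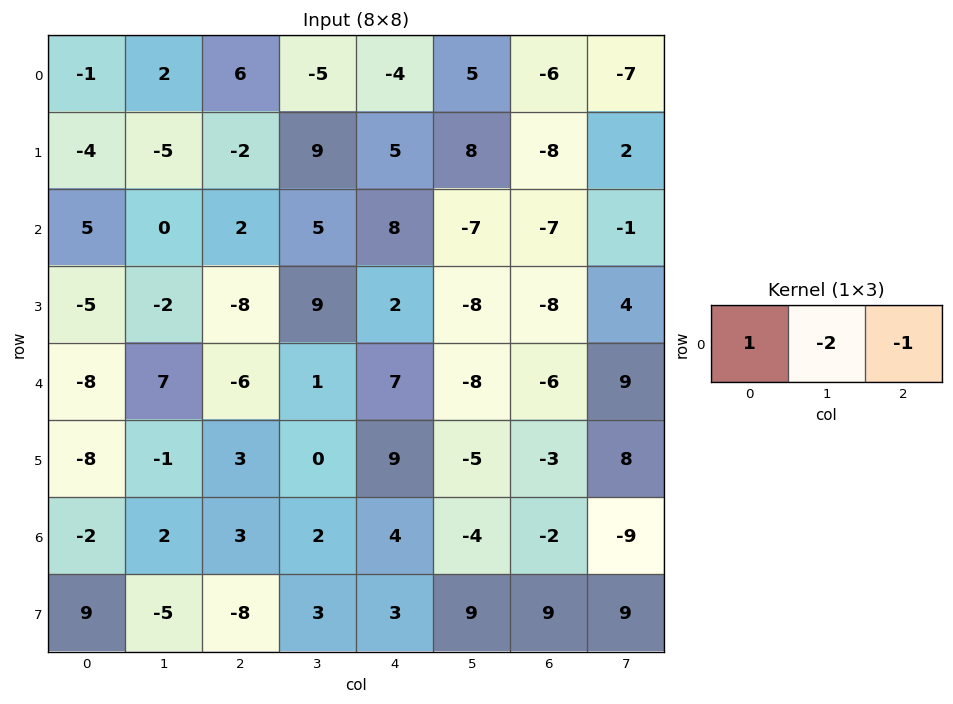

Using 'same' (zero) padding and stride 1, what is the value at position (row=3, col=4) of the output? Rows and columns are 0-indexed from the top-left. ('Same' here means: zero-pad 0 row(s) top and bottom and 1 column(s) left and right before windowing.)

The receptive field on the zero-padded input at this output position is [9 2 -8]. Elementwise product with the kernel and sum: 9·1 + 2·-2 + -8·-1.

13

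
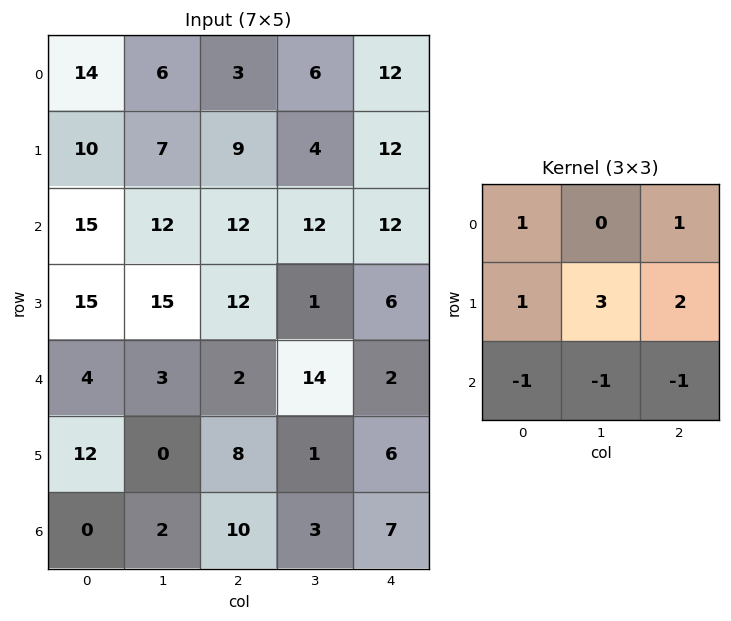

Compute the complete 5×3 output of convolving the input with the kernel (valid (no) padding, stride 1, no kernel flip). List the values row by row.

27 18 24
52 55 74
102 58 33
24 44 51
22 28 7

Output[0,0]: The receptive field on the input at this output position is [14 6 3 / 10 7 9 / 15 12 12]. Elementwise product with the kernel and sum: 14·1 + 3·1 + 10·1 + 7·3 + 9·2 + 15·-1 + 12·-1 + 12·-1.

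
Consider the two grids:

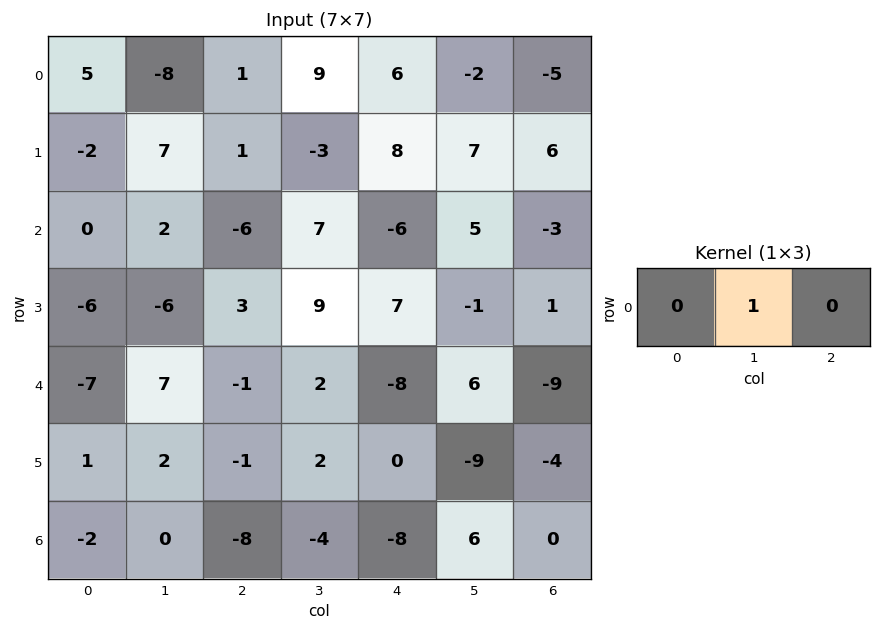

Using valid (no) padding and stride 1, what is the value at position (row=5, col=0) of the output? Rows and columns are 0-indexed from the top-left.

2

The receptive field on the input at this output position is [1 2 -1]. Elementwise product with the kernel and sum: 2·1.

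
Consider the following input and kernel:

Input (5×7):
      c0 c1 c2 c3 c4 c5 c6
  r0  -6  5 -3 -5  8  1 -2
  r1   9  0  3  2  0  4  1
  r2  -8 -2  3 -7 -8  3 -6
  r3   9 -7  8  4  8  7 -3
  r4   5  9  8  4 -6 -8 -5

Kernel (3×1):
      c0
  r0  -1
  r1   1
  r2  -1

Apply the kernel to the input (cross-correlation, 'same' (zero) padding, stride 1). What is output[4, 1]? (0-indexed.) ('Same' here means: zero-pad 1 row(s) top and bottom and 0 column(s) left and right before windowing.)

The receptive field on the zero-padded input at this output position is [-7 / 9 / 0]. Elementwise product with the kernel and sum: -7·-1 + 9·1 + 0·-1.

16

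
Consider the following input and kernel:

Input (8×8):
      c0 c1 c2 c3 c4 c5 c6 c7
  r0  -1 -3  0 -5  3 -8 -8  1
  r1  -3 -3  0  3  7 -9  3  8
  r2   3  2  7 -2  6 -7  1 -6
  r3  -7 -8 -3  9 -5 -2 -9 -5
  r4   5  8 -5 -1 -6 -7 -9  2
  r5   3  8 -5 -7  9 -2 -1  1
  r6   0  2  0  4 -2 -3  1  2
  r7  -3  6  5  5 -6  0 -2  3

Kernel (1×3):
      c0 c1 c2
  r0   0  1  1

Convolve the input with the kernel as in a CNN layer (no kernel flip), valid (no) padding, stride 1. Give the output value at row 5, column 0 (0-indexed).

3

The receptive field on the input at this output position is [3 8 -5]. Elementwise product with the kernel and sum: 8·1 + -5·1.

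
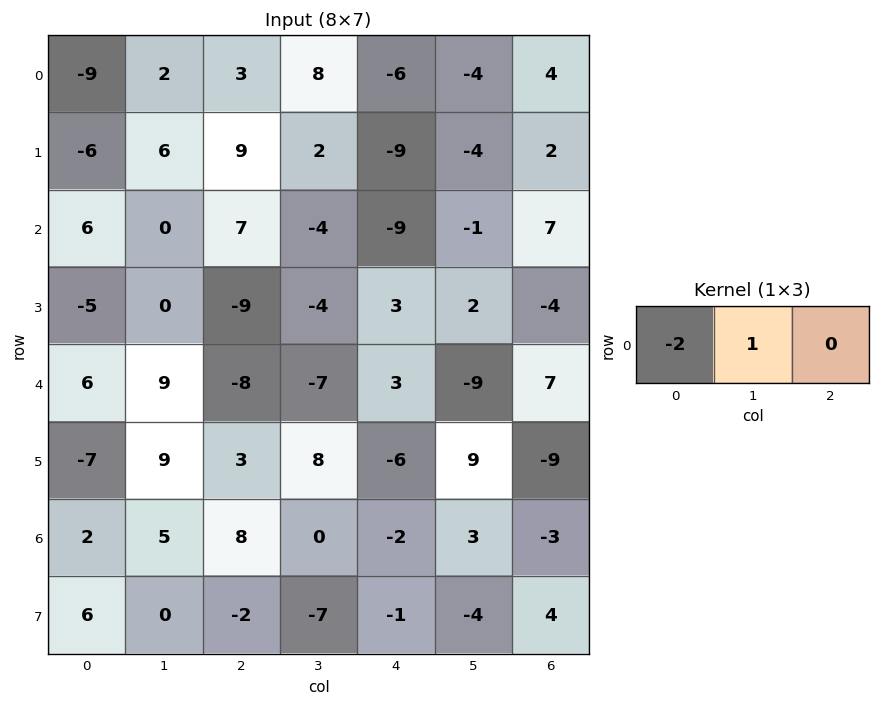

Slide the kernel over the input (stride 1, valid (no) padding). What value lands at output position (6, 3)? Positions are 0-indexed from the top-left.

-2

The receptive field on the input at this output position is [0 -2 3]. Elementwise product with the kernel and sum: 0·-2 + -2·1.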